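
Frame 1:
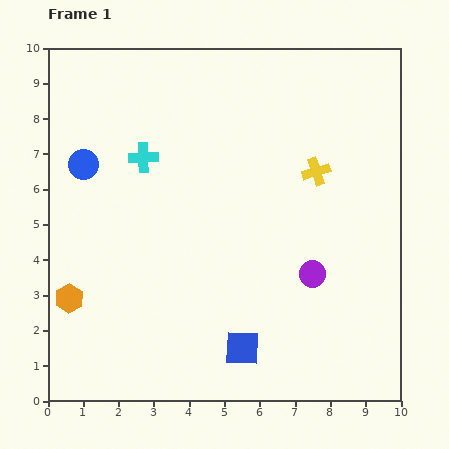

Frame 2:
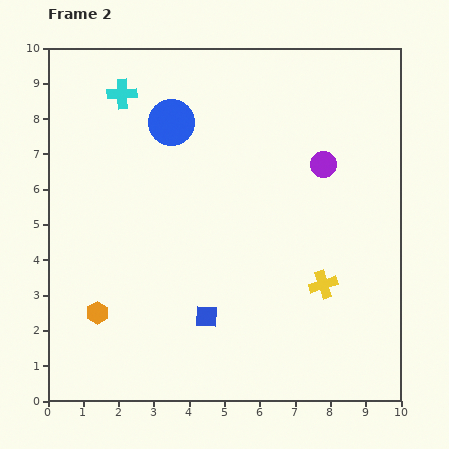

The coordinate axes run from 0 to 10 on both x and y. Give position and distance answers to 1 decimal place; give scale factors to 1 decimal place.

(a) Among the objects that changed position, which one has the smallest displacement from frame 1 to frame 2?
the orange hexagon

(moved 0.9)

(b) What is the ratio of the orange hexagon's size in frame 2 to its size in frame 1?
0.8×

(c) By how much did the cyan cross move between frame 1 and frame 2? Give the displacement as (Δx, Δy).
(-0.6, 1.8)

The cyan cross was at (2.7, 6.9) in frame 1 and (2.1, 8.7) in frame 2.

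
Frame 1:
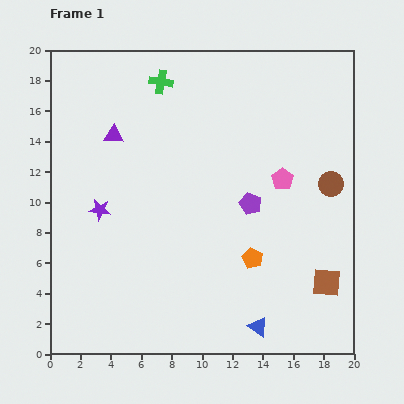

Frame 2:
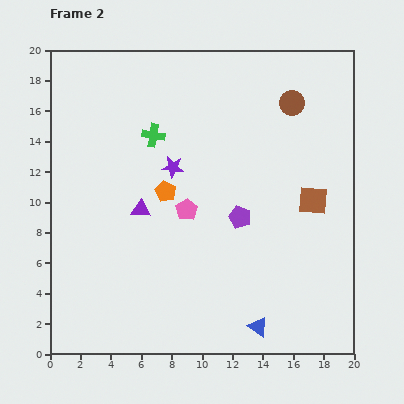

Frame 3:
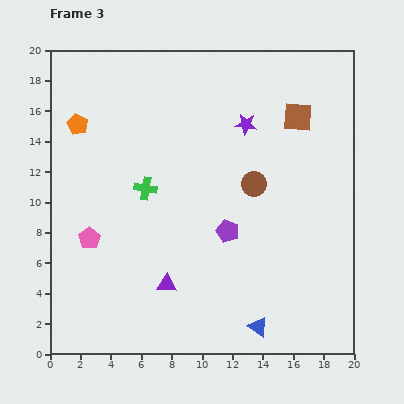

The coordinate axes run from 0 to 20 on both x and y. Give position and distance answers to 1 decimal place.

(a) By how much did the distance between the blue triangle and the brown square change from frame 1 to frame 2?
+3.6

Distance in frame 1: 5.4. Distance in frame 2: 9.0.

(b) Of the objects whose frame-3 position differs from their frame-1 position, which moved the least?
the purple pentagon

(moved 2.3)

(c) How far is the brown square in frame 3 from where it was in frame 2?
5.6

The brown square moved from (17.3, 10.1) to (16.3, 15.6), a distance of √(1.0² + 5.5²) ≈ 5.6.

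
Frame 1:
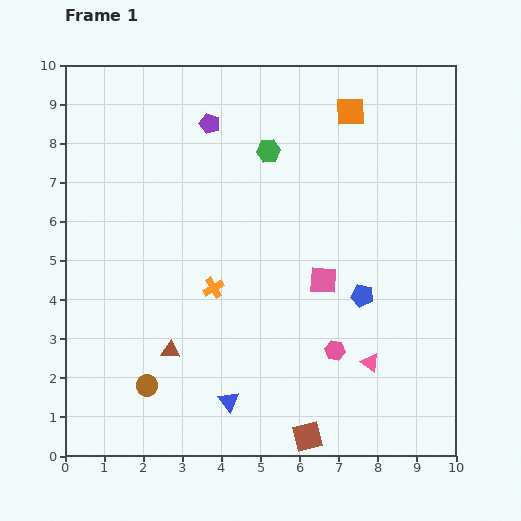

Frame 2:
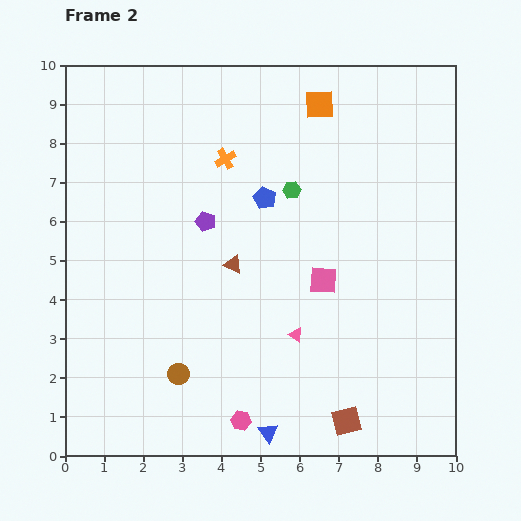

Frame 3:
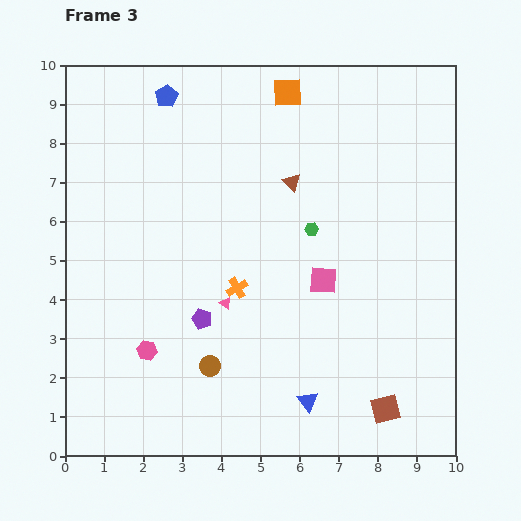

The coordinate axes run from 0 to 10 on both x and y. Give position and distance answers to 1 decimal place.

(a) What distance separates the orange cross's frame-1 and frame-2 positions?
3.3

The orange cross moved from (3.8, 4.3) to (4.1, 7.6), a distance of √(0.3² + 3.3²) ≈ 3.3.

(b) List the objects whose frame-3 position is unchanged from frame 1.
the pink square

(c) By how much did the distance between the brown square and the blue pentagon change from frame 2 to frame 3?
+3.7

Distance in frame 2: 6.1. Distance in frame 3: 9.8.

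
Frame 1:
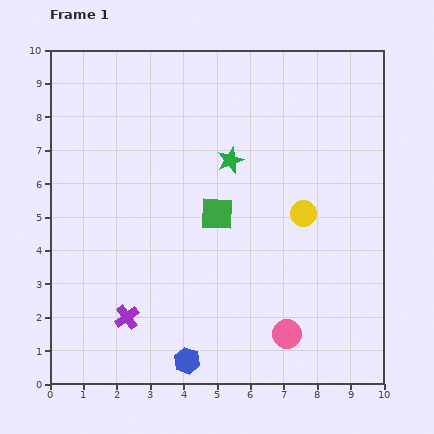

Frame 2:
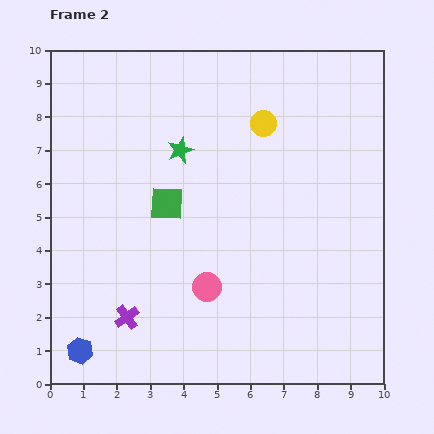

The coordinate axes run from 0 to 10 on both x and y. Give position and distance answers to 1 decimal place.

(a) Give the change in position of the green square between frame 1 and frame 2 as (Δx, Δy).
(-1.5, 0.3)

The green square was at (5.0, 5.1) in frame 1 and (3.5, 5.4) in frame 2.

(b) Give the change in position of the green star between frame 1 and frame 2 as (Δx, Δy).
(-1.5, 0.3)

The green star was at (5.4, 6.7) in frame 1 and (3.9, 7.0) in frame 2.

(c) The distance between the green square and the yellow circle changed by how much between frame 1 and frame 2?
+1.2

Distance in frame 1: 2.6. Distance in frame 2: 3.8.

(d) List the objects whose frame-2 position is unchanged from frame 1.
the purple cross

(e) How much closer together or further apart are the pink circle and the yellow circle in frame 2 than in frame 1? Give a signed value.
+1.6

Distance in frame 1: 3.6. Distance in frame 2: 5.2.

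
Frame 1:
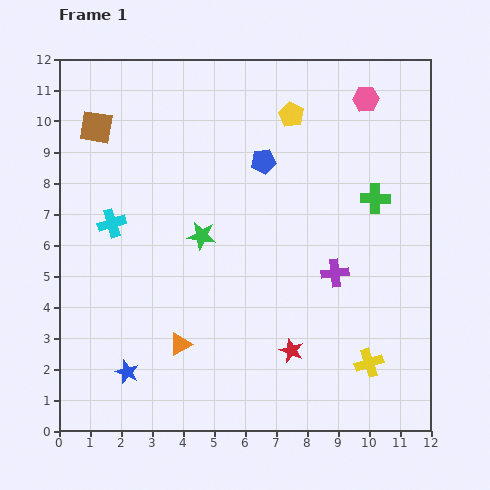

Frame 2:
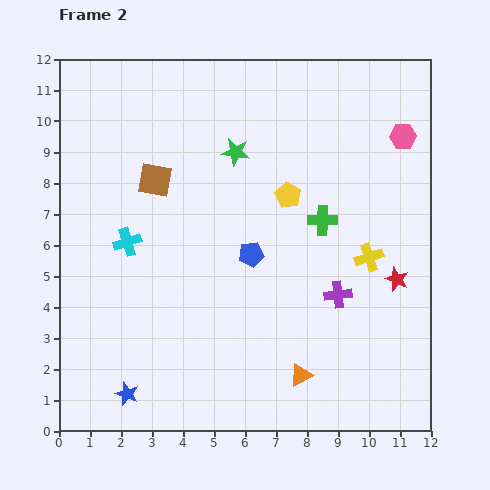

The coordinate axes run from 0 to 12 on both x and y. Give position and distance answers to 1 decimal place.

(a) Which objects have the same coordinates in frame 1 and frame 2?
none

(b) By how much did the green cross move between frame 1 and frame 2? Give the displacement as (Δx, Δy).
(-1.7, -0.7)

The green cross was at (10.2, 7.5) in frame 1 and (8.5, 6.8) in frame 2.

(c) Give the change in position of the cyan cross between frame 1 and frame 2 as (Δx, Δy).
(0.5, -0.6)

The cyan cross was at (1.7, 6.7) in frame 1 and (2.2, 6.1) in frame 2.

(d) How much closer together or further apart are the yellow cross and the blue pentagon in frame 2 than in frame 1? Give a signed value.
-3.5

Distance in frame 1: 7.3. Distance in frame 2: 3.8.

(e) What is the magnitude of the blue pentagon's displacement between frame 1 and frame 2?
3.0

The blue pentagon moved from (6.6, 8.7) to (6.2, 5.7), a distance of √(0.4² + 3.0²) ≈ 3.0.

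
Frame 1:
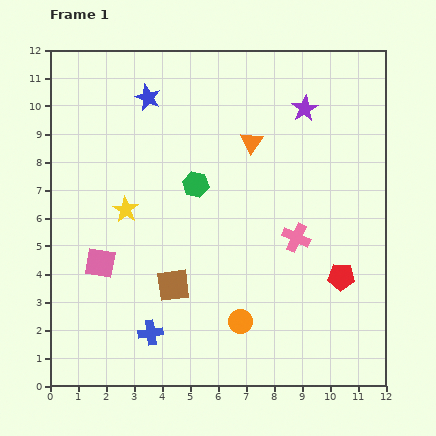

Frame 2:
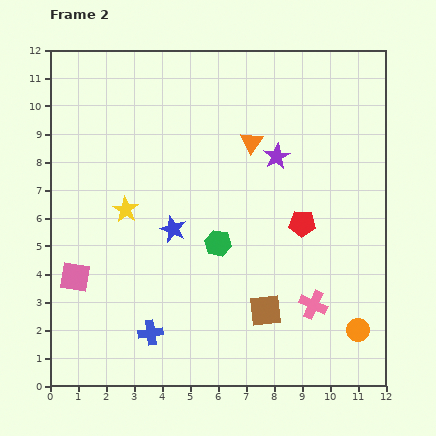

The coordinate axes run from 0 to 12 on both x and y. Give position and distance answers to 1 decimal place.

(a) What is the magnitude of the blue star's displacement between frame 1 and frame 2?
4.8

The blue star moved from (3.5, 10.3) to (4.4, 5.6), a distance of √(0.9² + 4.7²) ≈ 4.8.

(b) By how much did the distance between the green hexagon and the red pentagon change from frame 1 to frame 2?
-3.1

Distance in frame 1: 6.2. Distance in frame 2: 3.1.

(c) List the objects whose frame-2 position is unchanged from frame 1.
the yellow star, the blue cross, the orange triangle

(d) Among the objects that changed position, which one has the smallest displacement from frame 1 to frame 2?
the pink square

(moved 1.0)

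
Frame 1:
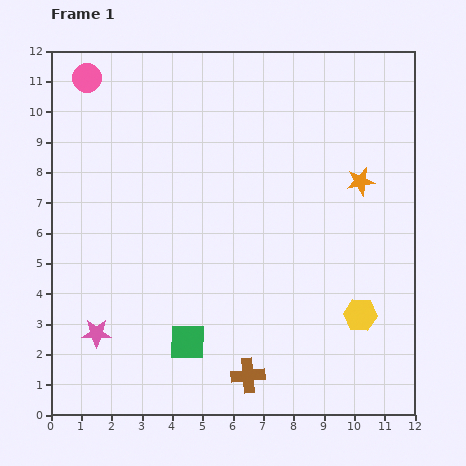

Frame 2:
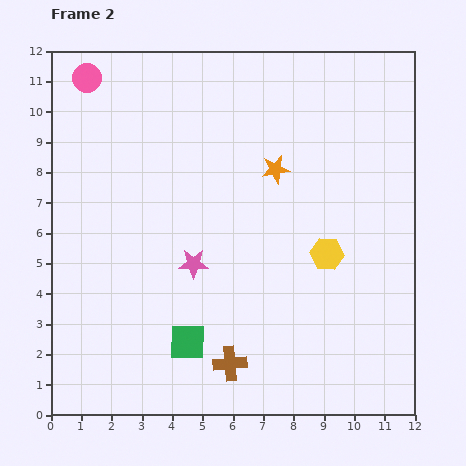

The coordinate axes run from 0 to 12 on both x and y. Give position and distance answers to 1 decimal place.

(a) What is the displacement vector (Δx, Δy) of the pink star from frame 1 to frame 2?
(3.2, 2.3)

The pink star was at (1.5, 2.7) in frame 1 and (4.7, 5.0) in frame 2.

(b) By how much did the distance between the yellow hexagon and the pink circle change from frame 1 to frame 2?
-2.1

Distance in frame 1: 11.9. Distance in frame 2: 9.8.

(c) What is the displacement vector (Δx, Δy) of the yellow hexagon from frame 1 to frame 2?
(-1.1, 2.0)

The yellow hexagon was at (10.2, 3.3) in frame 1 and (9.1, 5.3) in frame 2.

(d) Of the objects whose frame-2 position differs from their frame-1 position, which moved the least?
the brown cross

(moved 0.7)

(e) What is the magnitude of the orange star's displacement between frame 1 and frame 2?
2.8

The orange star moved from (10.2, 7.7) to (7.4, 8.1), a distance of √(2.8² + 0.4²) ≈ 2.8.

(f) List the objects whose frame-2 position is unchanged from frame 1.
the green square, the pink circle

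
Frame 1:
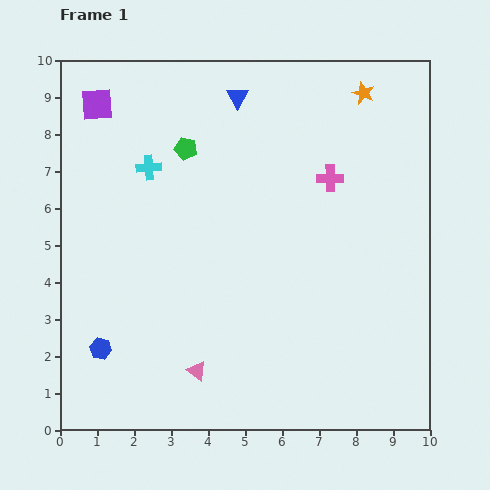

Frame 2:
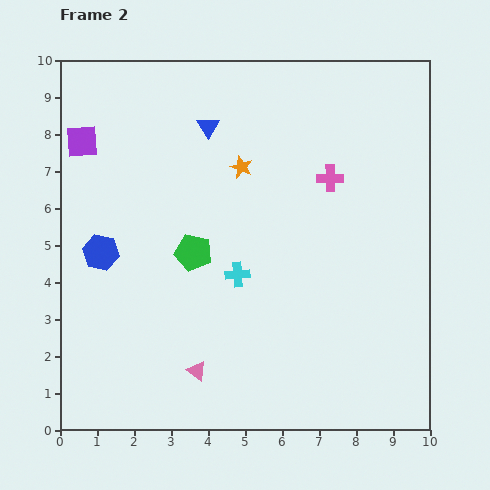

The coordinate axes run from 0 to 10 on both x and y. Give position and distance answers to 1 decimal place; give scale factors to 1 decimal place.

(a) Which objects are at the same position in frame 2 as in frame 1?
the pink cross, the pink triangle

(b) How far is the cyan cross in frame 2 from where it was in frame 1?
3.8

The cyan cross moved from (2.4, 7.1) to (4.8, 4.2), a distance of √(2.4² + 2.9²) ≈ 3.8.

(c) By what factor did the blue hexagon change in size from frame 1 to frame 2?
1.7×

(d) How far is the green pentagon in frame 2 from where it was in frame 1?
2.8

The green pentagon moved from (3.4, 7.6) to (3.6, 4.8), a distance of √(0.2² + 2.8²) ≈ 2.8.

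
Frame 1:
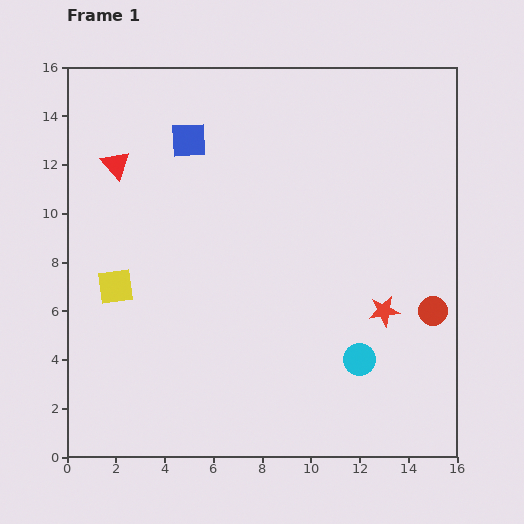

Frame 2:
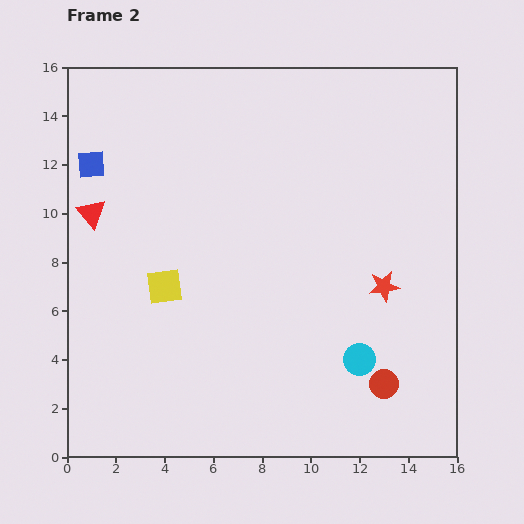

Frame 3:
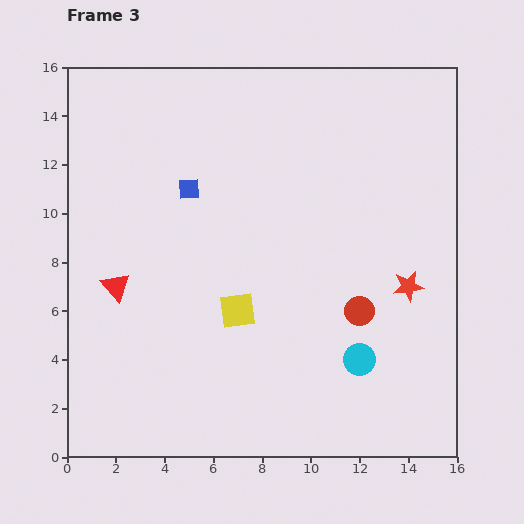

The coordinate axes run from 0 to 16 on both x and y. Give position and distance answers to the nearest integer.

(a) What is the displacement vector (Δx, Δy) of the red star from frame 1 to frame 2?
(0, 1)

The red star was at (13, 6) in frame 1 and (13, 7) in frame 2.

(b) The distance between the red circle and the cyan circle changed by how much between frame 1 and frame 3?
-2

Distance in frame 1: 4. Distance in frame 3: 2.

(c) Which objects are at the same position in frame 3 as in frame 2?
the cyan circle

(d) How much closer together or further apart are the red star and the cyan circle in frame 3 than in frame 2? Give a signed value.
+1

Distance in frame 2: 3. Distance in frame 3: 4.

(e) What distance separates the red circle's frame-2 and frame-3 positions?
3

The red circle moved from (13, 3) to (12, 6), a distance of √(1² + 3²) ≈ 3.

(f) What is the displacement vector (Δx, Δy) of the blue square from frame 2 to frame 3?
(4, -1)

The blue square was at (1, 12) in frame 2 and (5, 11) in frame 3.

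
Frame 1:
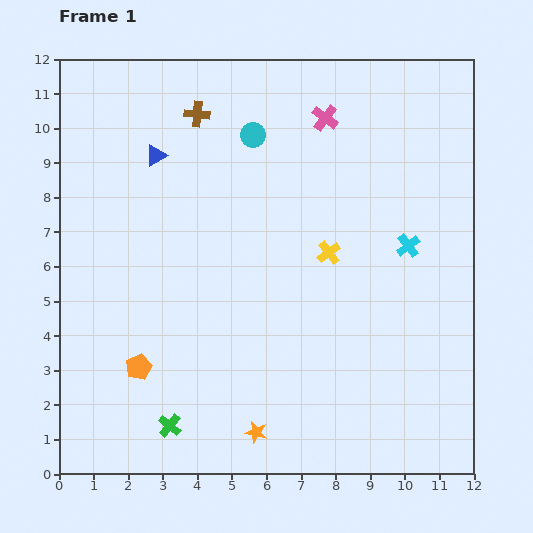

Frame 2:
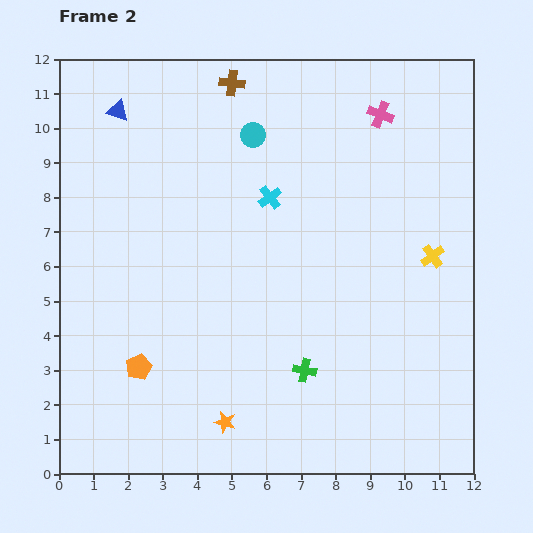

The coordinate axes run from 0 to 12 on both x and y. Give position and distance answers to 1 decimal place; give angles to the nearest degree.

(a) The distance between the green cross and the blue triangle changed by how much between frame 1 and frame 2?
+1.4

Distance in frame 1: 7.8. Distance in frame 2: 9.2.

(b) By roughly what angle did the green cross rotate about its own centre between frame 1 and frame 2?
28° counter-clockwise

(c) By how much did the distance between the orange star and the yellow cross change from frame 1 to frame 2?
+2.1

Distance in frame 1: 5.6. Distance in frame 2: 7.7.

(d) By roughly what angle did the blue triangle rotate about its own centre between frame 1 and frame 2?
47° clockwise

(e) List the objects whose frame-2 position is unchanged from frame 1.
the orange pentagon, the cyan circle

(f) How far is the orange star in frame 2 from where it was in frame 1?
0.9

The orange star moved from (5.7, 1.2) to (4.8, 1.5), a distance of √(0.9² + 0.3²) ≈ 0.9.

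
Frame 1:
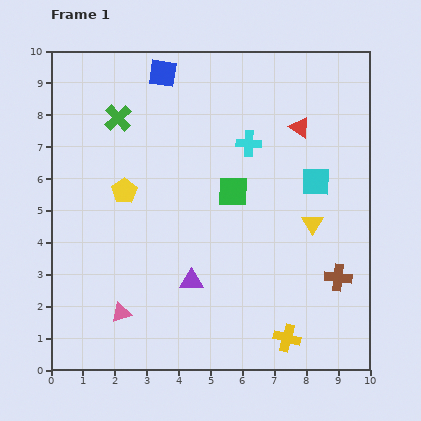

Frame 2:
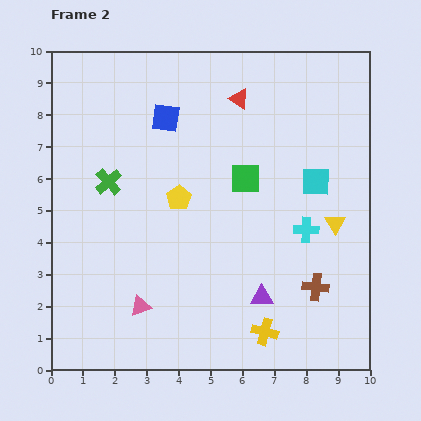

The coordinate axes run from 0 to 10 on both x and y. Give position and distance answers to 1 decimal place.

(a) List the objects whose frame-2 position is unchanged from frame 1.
the cyan square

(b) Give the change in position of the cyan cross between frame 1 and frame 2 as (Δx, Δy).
(1.8, -2.7)

The cyan cross was at (6.2, 7.1) in frame 1 and (8.0, 4.4) in frame 2.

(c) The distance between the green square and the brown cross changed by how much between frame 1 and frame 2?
-0.3

Distance in frame 1: 4.3. Distance in frame 2: 4.0.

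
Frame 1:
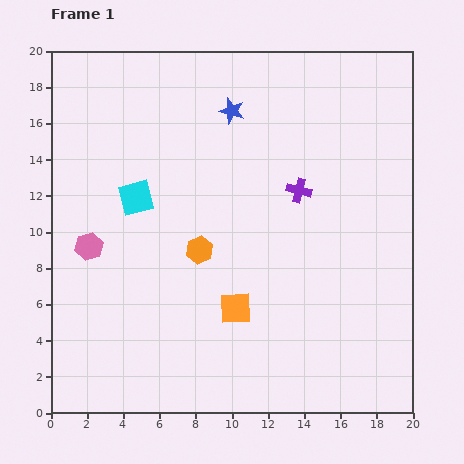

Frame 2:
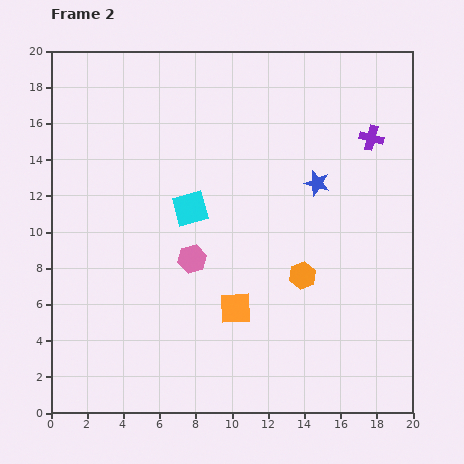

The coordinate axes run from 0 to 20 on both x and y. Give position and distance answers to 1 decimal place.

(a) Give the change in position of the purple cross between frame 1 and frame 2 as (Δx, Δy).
(4.0, 2.9)

The purple cross was at (13.7, 12.3) in frame 1 and (17.7, 15.2) in frame 2.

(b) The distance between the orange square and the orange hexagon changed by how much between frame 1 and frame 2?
+0.3

Distance in frame 1: 3.8. Distance in frame 2: 4.1.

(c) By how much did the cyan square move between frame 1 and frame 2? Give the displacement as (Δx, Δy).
(3.0, -0.6)

The cyan square was at (4.7, 11.9) in frame 1 and (7.7, 11.3) in frame 2.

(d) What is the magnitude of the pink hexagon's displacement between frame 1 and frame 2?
5.7

The pink hexagon moved from (2.1, 9.2) to (7.8, 8.5), a distance of √(5.7² + 0.7²) ≈ 5.7.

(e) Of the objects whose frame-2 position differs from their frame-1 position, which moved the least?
the cyan square

(moved 3.1)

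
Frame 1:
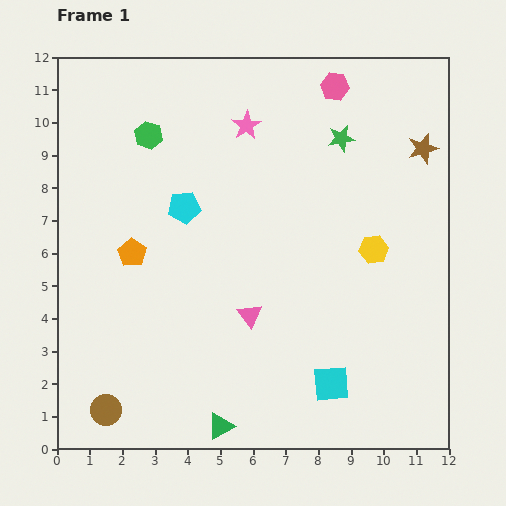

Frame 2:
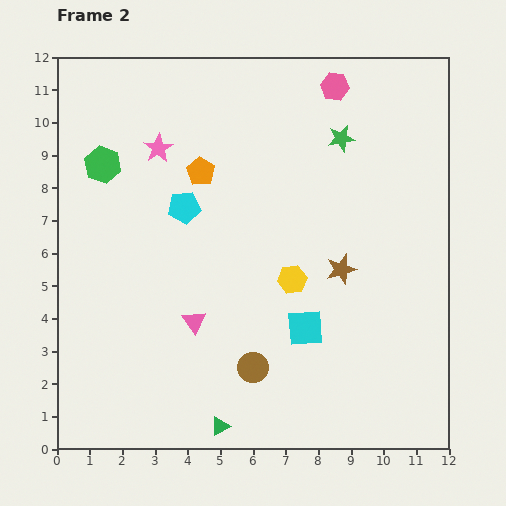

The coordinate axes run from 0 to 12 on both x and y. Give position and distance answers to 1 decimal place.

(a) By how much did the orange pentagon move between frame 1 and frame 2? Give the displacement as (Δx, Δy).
(2.1, 2.5)

The orange pentagon was at (2.3, 6.0) in frame 1 and (4.4, 8.5) in frame 2.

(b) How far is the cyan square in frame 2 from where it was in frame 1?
1.9

The cyan square moved from (8.4, 2.0) to (7.6, 3.7), a distance of √(0.8² + 1.7²) ≈ 1.9.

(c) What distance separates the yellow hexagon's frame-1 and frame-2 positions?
2.7

The yellow hexagon moved from (9.7, 6.1) to (7.2, 5.2), a distance of √(2.5² + 0.9²) ≈ 2.7.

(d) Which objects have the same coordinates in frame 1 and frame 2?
the cyan pentagon, the green star, the pink hexagon, the green triangle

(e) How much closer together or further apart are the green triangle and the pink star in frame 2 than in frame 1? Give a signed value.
-0.5

Distance in frame 1: 9.2. Distance in frame 2: 8.7.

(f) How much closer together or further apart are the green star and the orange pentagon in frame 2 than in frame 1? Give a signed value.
-2.9

Distance in frame 1: 7.3. Distance in frame 2: 4.4.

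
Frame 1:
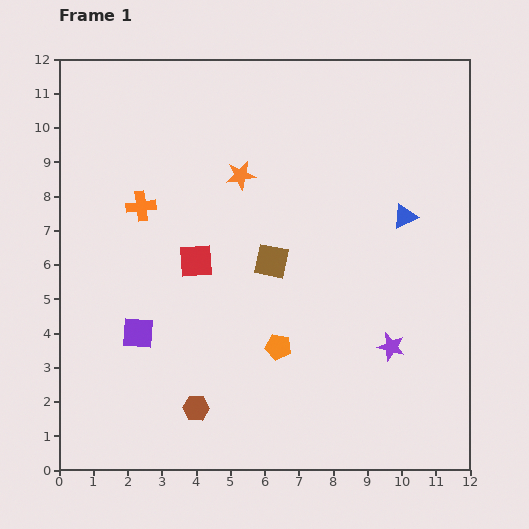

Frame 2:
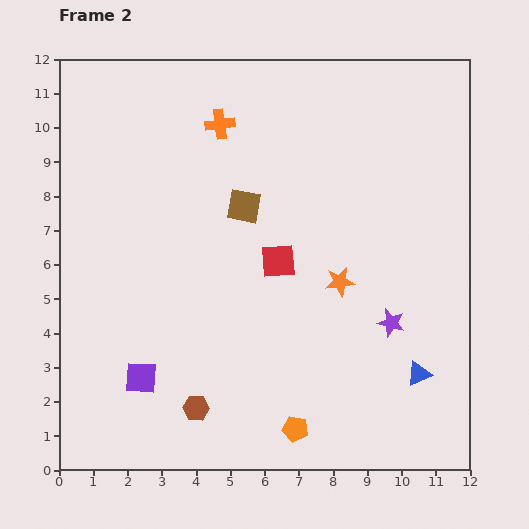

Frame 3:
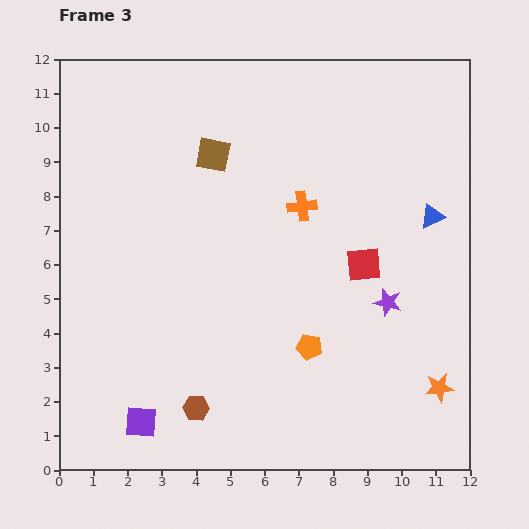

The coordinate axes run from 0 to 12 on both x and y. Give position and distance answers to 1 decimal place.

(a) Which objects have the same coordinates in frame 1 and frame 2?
the brown hexagon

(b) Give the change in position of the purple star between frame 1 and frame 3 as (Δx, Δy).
(-0.1, 1.3)

The purple star was at (9.7, 3.6) in frame 1 and (9.6, 4.9) in frame 3.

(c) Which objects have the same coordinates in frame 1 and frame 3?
the brown hexagon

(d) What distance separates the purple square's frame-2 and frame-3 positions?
1.3

The purple square moved from (2.4, 2.7) to (2.4, 1.4), a distance of √(0.0² + 1.3²) ≈ 1.3.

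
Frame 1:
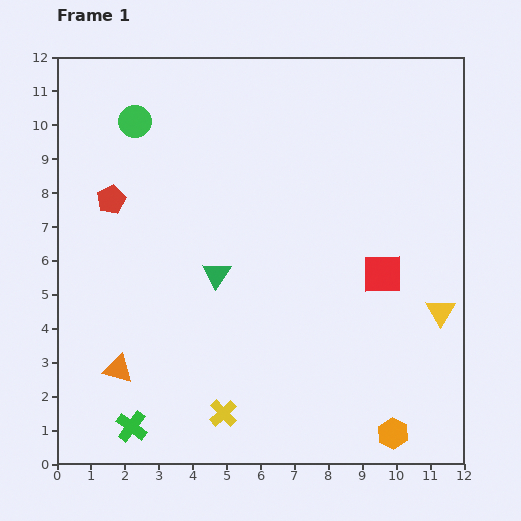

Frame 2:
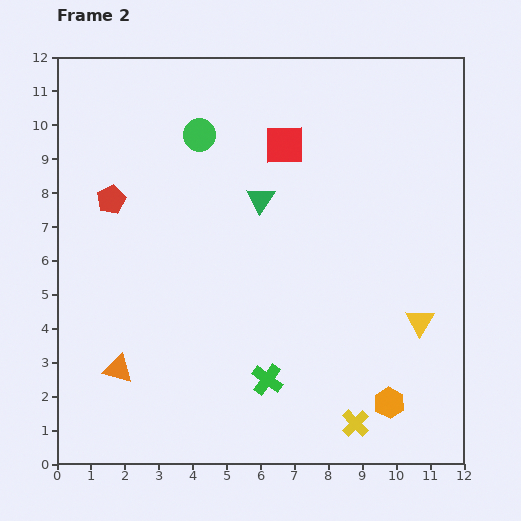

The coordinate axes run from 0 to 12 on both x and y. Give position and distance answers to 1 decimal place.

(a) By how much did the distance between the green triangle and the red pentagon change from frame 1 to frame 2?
+0.6

Distance in frame 1: 3.8. Distance in frame 2: 4.4.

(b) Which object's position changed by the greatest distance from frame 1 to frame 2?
the red square

(moved 4.8; next 4.2)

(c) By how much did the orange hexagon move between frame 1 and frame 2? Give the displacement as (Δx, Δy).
(-0.1, 0.9)

The orange hexagon was at (9.9, 0.9) in frame 1 and (9.8, 1.8) in frame 2.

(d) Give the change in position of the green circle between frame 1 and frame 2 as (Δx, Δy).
(1.9, -0.4)

The green circle was at (2.3, 10.1) in frame 1 and (4.2, 9.7) in frame 2.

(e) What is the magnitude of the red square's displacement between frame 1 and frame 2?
4.8

The red square moved from (9.6, 5.6) to (6.7, 9.4), a distance of √(2.9² + 3.8²) ≈ 4.8.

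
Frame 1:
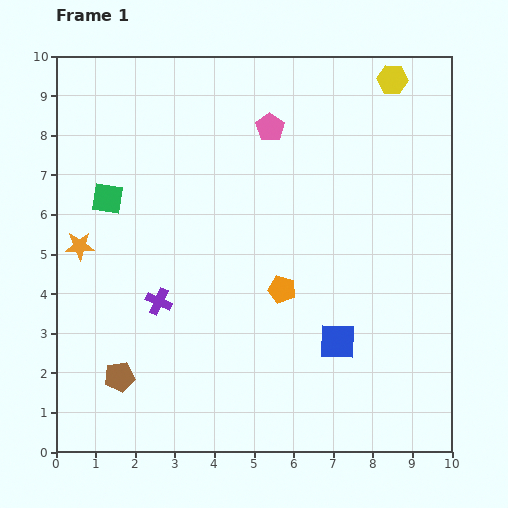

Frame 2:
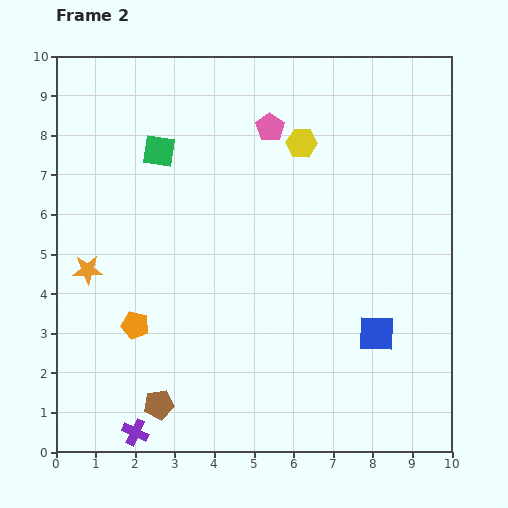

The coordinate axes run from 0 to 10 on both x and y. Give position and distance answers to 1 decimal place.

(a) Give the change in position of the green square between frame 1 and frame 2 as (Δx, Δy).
(1.3, 1.2)

The green square was at (1.3, 6.4) in frame 1 and (2.6, 7.6) in frame 2.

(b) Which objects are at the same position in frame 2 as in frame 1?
the pink pentagon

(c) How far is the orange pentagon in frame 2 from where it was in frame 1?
3.8

The orange pentagon moved from (5.7, 4.1) to (2.0, 3.2), a distance of √(3.7² + 0.9²) ≈ 3.8.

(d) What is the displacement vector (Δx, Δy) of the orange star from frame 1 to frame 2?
(0.2, -0.6)

The orange star was at (0.6, 5.2) in frame 1 and (0.8, 4.6) in frame 2.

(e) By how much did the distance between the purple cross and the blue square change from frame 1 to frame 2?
+2.0

Distance in frame 1: 4.6. Distance in frame 2: 6.6.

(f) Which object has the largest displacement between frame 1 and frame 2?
the orange pentagon

(moved 3.8; next 3.4)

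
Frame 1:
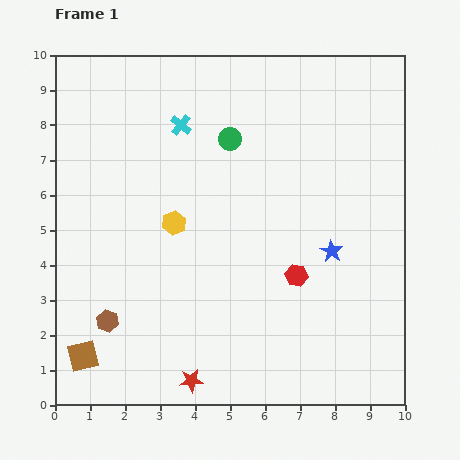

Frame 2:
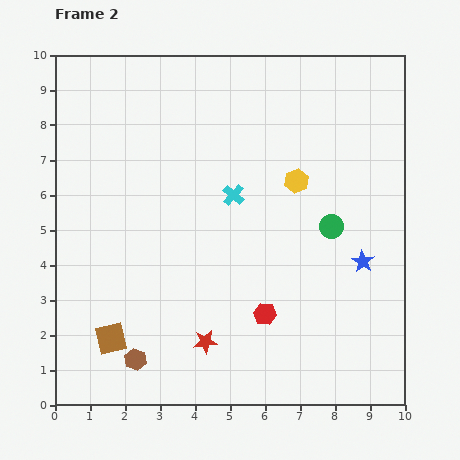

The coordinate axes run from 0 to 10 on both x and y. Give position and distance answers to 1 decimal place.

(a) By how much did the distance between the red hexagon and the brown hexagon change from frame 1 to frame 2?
-1.7

Distance in frame 1: 5.6. Distance in frame 2: 3.9.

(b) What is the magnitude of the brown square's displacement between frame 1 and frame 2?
0.9

The brown square moved from (0.8, 1.4) to (1.6, 1.9), a distance of √(0.8² + 0.5²) ≈ 0.9.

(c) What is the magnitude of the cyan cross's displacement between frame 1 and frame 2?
2.5

The cyan cross moved from (3.6, 8.0) to (5.1, 6.0), a distance of √(1.5² + 2.0²) ≈ 2.5.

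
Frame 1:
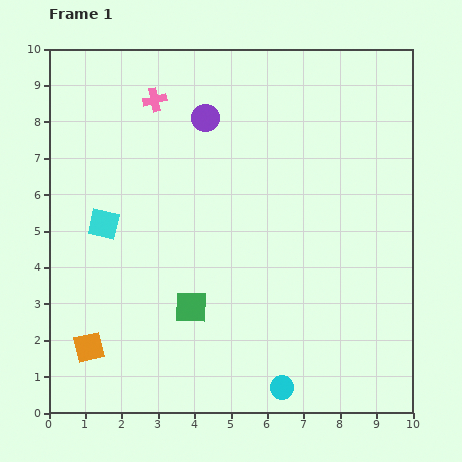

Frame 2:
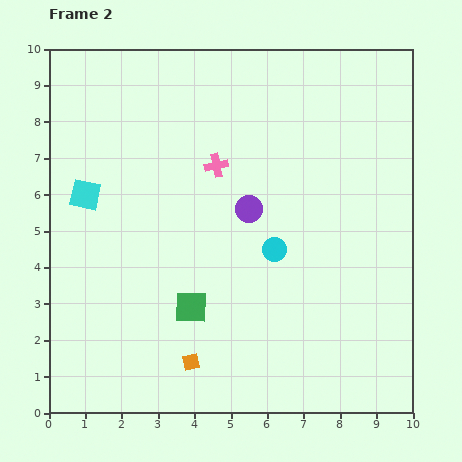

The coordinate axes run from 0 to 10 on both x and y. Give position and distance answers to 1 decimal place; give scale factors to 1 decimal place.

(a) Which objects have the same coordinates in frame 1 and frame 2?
the green square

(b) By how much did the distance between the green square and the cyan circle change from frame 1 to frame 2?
-0.5

Distance in frame 1: 3.3. Distance in frame 2: 2.8.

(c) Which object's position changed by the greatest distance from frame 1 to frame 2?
the cyan circle

(moved 3.8; next 2.8)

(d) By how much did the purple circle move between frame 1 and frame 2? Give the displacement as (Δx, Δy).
(1.2, -2.5)

The purple circle was at (4.3, 8.1) in frame 1 and (5.5, 5.6) in frame 2.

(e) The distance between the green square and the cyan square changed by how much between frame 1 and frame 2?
+0.9

Distance in frame 1: 3.3. Distance in frame 2: 4.2.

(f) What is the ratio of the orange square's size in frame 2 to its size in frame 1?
0.6×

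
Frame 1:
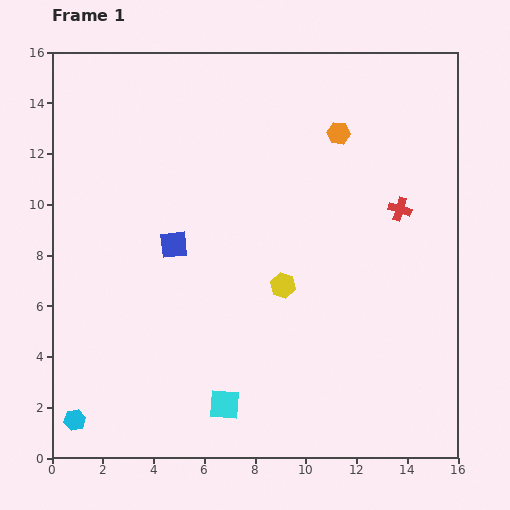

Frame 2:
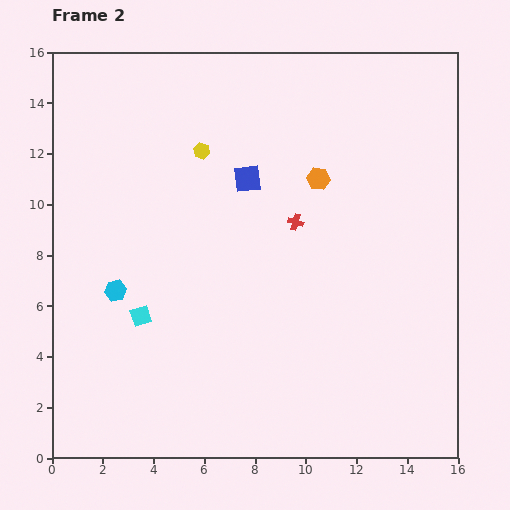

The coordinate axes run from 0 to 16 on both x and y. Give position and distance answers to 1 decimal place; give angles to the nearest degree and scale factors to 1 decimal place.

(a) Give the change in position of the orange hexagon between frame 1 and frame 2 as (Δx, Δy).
(-0.8, -1.8)

The orange hexagon was at (11.3, 12.8) in frame 1 and (10.5, 11.0) in frame 2.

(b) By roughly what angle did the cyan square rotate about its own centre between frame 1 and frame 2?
22° counter-clockwise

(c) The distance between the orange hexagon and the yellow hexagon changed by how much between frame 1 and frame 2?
-1.7

Distance in frame 1: 6.4. Distance in frame 2: 4.7.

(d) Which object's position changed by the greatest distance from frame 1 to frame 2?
the yellow hexagon

(moved 6.2; next 5.3)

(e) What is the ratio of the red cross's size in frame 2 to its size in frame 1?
0.7×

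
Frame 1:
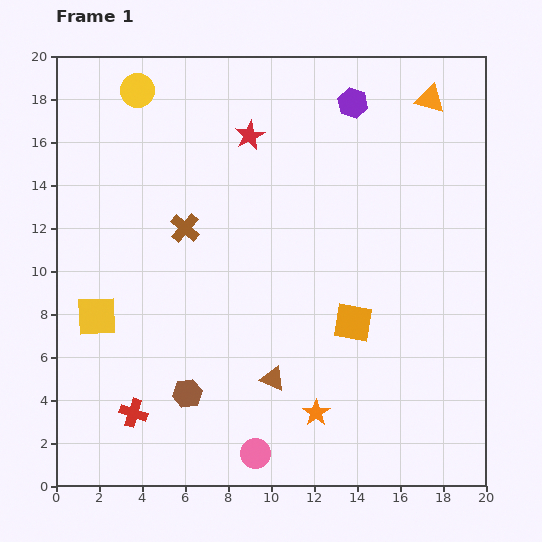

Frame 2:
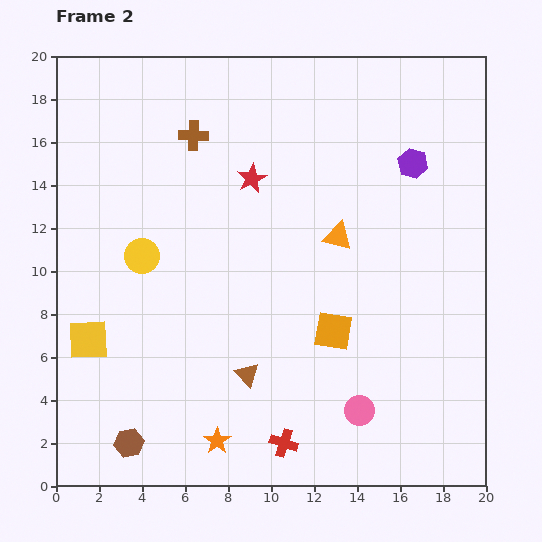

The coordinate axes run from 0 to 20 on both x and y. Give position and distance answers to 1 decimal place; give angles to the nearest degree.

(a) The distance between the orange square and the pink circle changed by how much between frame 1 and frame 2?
-3.7

Distance in frame 1: 7.6. Distance in frame 2: 3.9.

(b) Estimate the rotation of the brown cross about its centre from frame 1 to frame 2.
38° counter-clockwise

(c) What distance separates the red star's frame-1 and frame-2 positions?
2.0

The red star moved from (9.0, 16.3) to (9.1, 14.3), a distance of √(0.1² + 2.0²) ≈ 2.0.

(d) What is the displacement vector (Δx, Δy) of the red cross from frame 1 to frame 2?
(7.0, -1.4)

The red cross was at (3.6, 3.4) in frame 1 and (10.6, 2.0) in frame 2.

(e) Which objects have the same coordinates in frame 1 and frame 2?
none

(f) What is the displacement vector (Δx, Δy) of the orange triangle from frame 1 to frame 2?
(-4.3, -6.4)

The orange triangle was at (17.4, 18.0) in frame 1 and (13.1, 11.6) in frame 2.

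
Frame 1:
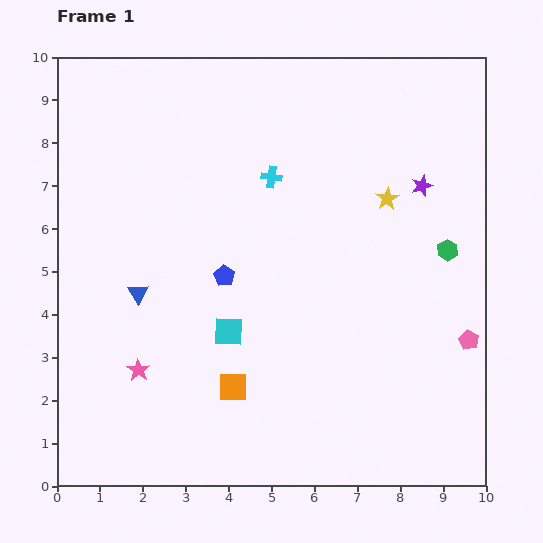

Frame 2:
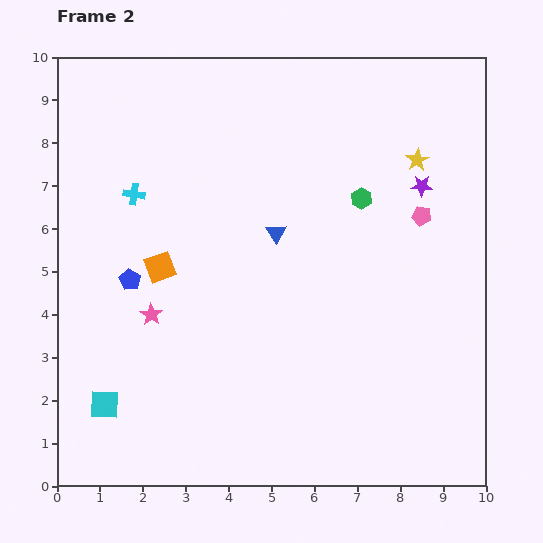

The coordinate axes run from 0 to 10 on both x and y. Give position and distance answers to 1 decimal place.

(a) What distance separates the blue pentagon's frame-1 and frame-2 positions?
2.2

The blue pentagon moved from (3.9, 4.9) to (1.7, 4.8), a distance of √(2.2² + 0.1²) ≈ 2.2.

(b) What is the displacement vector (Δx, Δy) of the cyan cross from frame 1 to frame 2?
(-3.2, -0.4)

The cyan cross was at (5.0, 7.2) in frame 1 and (1.8, 6.8) in frame 2.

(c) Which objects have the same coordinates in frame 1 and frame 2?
the purple star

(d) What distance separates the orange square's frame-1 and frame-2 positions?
3.3

The orange square moved from (4.1, 2.3) to (2.4, 5.1), a distance of √(1.7² + 2.8²) ≈ 3.3.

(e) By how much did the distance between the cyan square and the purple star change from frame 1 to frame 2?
+3.4

Distance in frame 1: 5.6. Distance in frame 2: 9.0.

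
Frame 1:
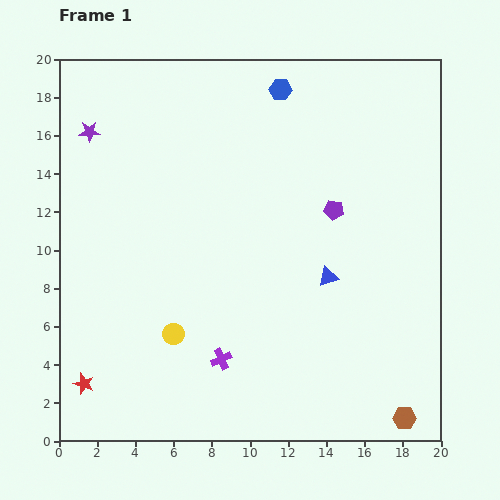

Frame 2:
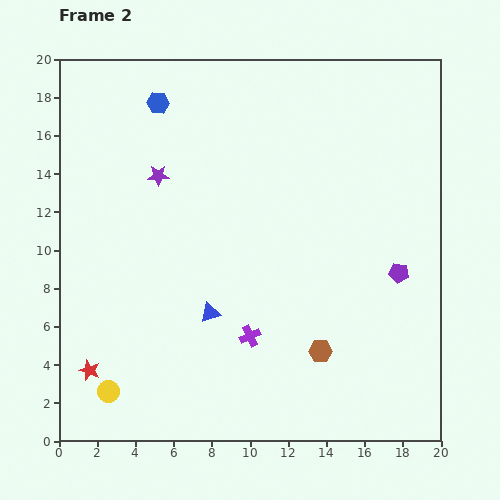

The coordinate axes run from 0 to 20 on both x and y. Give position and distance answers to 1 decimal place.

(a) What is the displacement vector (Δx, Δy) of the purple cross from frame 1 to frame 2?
(1.5, 1.2)

The purple cross was at (8.5, 4.3) in frame 1 and (10.0, 5.5) in frame 2.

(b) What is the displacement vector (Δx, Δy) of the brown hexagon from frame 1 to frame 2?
(-4.4, 3.5)

The brown hexagon was at (18.1, 1.2) in frame 1 and (13.7, 4.7) in frame 2.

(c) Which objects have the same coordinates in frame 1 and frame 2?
none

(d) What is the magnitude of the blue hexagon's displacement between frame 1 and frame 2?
6.4

The blue hexagon moved from (11.6, 18.4) to (5.2, 17.7), a distance of √(6.4² + 0.7²) ≈ 6.4.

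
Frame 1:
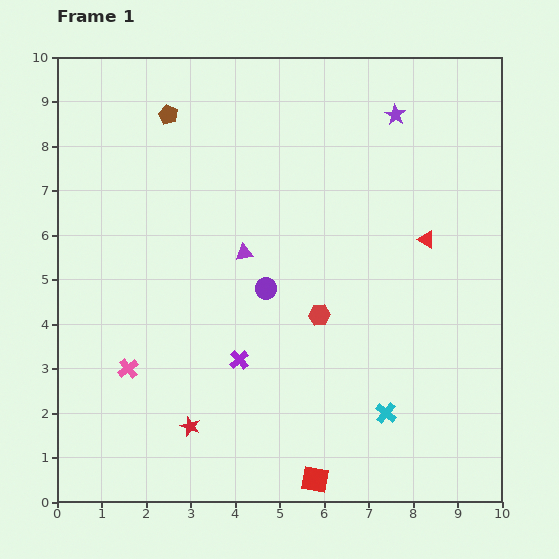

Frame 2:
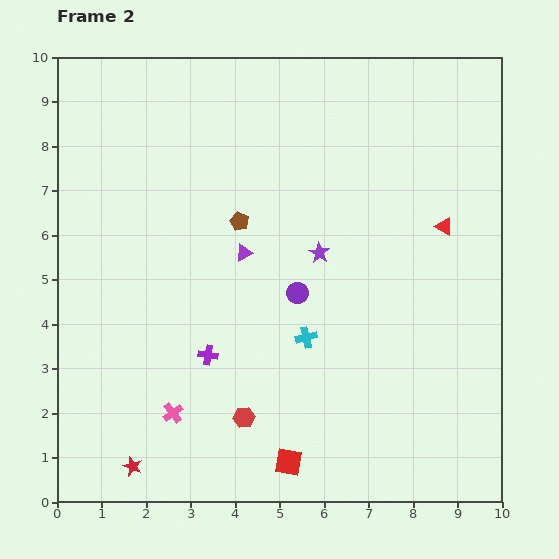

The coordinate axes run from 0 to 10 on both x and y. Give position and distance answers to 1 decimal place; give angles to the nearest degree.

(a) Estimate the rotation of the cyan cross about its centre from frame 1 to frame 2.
37° clockwise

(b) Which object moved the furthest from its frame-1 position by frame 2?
the purple star

(moved 3.5; next 2.9)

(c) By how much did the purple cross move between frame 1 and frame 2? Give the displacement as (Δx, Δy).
(-0.7, 0.1)

The purple cross was at (4.1, 3.2) in frame 1 and (3.4, 3.3) in frame 2.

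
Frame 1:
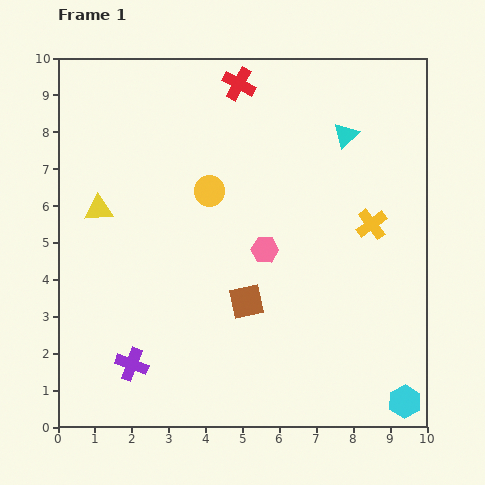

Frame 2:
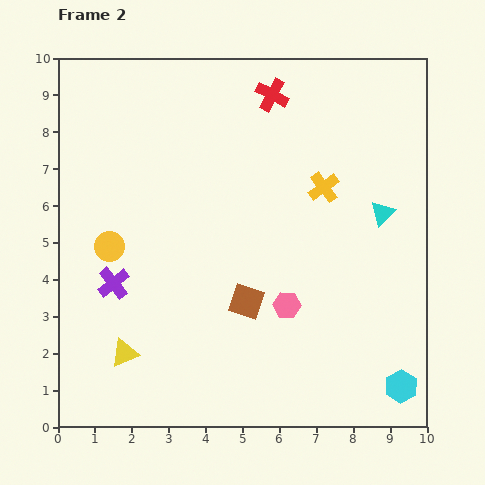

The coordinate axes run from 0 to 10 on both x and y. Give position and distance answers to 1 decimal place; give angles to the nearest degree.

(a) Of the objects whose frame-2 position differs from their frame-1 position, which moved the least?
the cyan hexagon

(moved 0.4)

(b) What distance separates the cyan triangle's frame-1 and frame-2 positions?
2.3

The cyan triangle moved from (7.8, 7.9) to (8.8, 5.8), a distance of √(1.0² + 2.1²) ≈ 2.3.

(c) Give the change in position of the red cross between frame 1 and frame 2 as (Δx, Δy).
(0.9, -0.3)

The red cross was at (4.9, 9.3) in frame 1 and (5.8, 9.0) in frame 2.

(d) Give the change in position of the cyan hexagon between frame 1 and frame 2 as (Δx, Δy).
(-0.1, 0.4)

The cyan hexagon was at (9.4, 0.7) in frame 1 and (9.3, 1.1) in frame 2.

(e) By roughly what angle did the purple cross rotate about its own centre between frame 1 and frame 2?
32° clockwise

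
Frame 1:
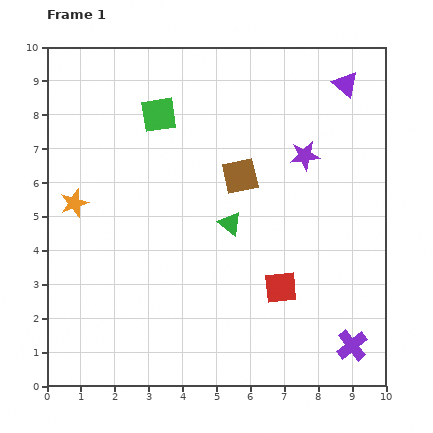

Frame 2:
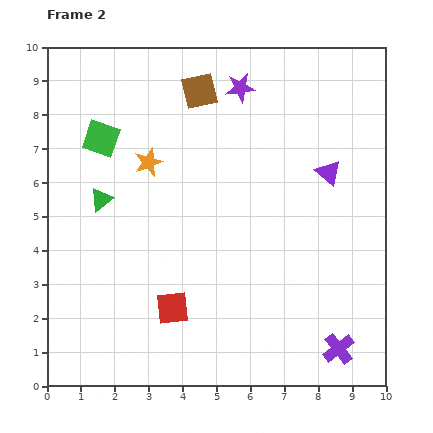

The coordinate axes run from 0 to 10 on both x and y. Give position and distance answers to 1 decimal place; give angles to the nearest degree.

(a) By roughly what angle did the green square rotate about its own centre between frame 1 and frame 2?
28° clockwise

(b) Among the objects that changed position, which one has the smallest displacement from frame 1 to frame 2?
the purple cross

(moved 0.4)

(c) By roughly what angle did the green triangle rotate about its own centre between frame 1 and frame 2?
45° clockwise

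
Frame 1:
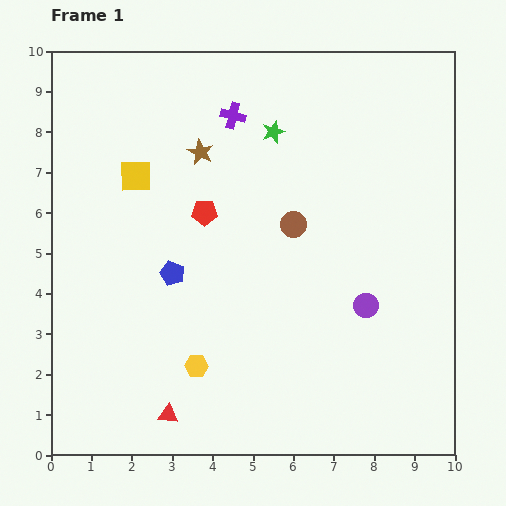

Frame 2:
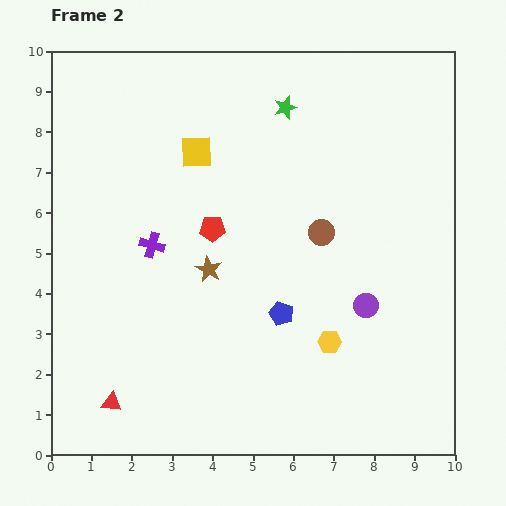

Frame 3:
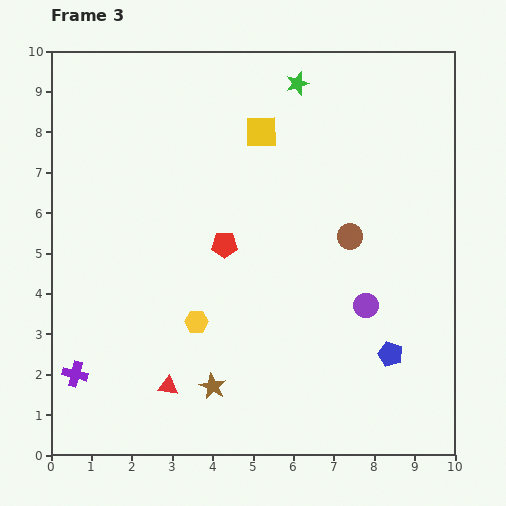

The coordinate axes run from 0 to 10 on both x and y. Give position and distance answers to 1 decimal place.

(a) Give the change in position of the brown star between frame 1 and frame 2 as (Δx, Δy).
(0.2, -2.9)

The brown star was at (3.7, 7.5) in frame 1 and (3.9, 4.6) in frame 2.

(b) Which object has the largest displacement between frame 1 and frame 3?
the purple cross

(moved 7.5; next 5.8)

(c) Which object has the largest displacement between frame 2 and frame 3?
the purple cross

(moved 3.7; next 3.3)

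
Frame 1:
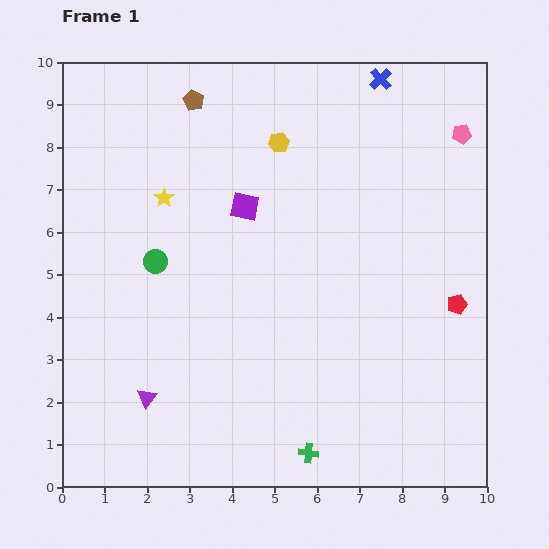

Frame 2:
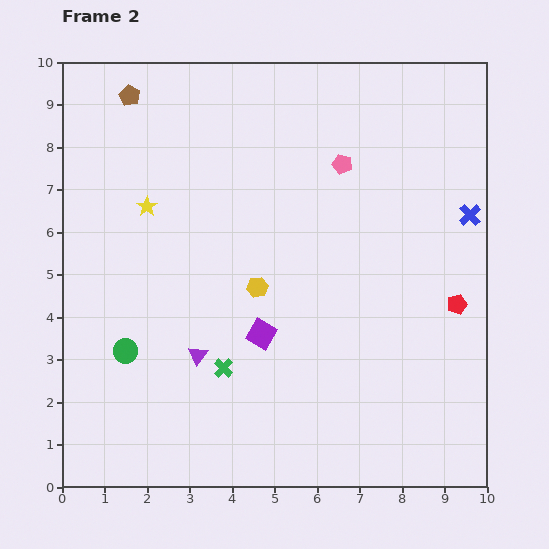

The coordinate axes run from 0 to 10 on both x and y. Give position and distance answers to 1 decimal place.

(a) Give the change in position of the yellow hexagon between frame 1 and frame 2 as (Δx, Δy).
(-0.5, -3.4)

The yellow hexagon was at (5.1, 8.1) in frame 1 and (4.6, 4.7) in frame 2.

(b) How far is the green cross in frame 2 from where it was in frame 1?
2.8

The green cross moved from (5.8, 0.8) to (3.8, 2.8), a distance of √(2.0² + 2.0²) ≈ 2.8.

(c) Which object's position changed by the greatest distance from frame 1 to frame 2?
the blue cross

(moved 3.8; next 3.4)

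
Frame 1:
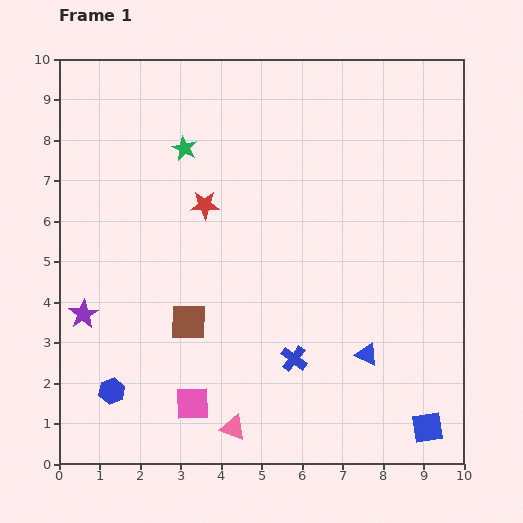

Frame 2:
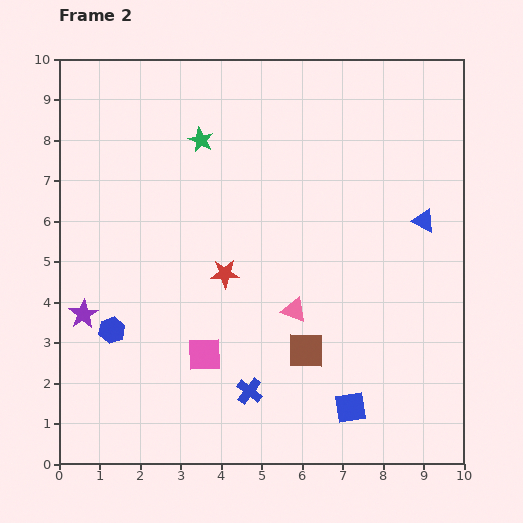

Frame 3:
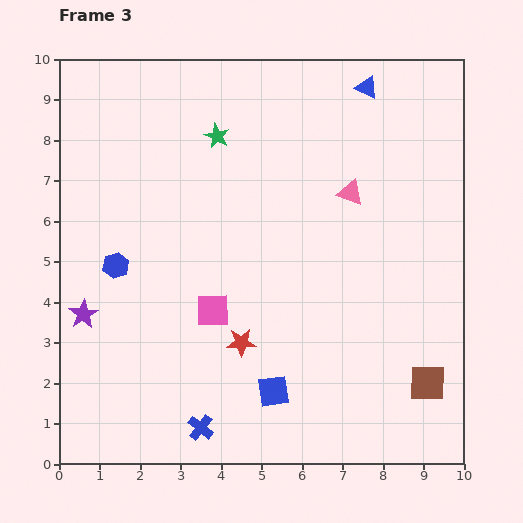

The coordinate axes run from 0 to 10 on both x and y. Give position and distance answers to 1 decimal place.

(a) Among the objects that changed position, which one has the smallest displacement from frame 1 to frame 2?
the green star

(moved 0.4)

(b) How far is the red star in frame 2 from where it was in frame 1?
1.8

The red star moved from (3.6, 6.4) to (4.1, 4.7), a distance of √(0.5² + 1.7²) ≈ 1.8.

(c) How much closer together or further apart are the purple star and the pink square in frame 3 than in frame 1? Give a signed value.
-0.3

Distance in frame 1: 3.5. Distance in frame 3: 3.2.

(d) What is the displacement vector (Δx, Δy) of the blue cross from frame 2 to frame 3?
(-1.2, -0.9)

The blue cross was at (4.7, 1.8) in frame 2 and (3.5, 0.9) in frame 3.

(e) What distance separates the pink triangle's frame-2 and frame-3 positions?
3.2

The pink triangle moved from (5.8, 3.8) to (7.2, 6.7), a distance of √(1.4² + 2.9²) ≈ 3.2.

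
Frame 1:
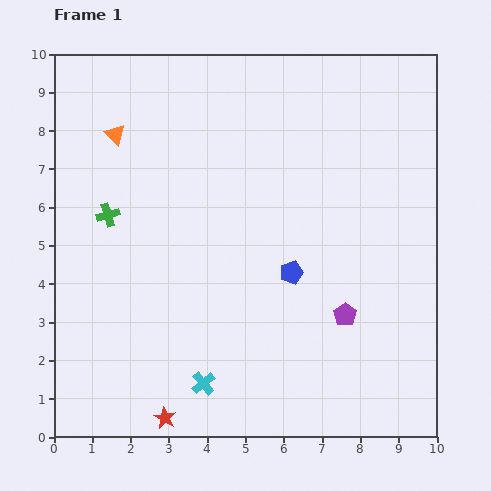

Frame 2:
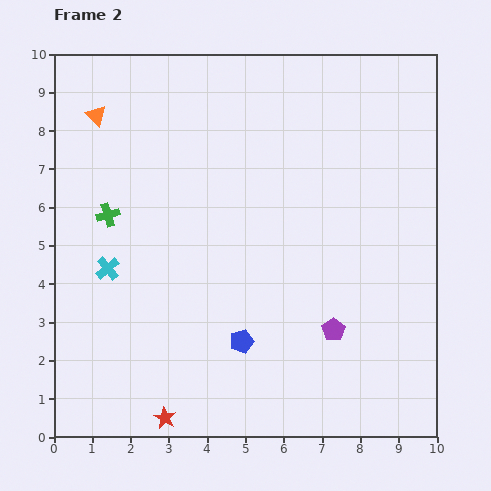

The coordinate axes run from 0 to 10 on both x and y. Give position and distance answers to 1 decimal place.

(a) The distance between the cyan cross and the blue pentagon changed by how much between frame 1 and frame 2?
+0.3

Distance in frame 1: 3.7. Distance in frame 2: 4.0.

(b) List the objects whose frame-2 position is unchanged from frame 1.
the green cross, the red star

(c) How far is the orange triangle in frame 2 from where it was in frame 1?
0.7

The orange triangle moved from (1.6, 7.9) to (1.1, 8.4), a distance of √(0.5² + 0.5²) ≈ 0.7.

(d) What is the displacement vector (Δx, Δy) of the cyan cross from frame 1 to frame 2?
(-2.5, 3.0)

The cyan cross was at (3.9, 1.4) in frame 1 and (1.4, 4.4) in frame 2.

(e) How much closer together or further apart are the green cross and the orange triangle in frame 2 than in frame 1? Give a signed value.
+0.5

Distance in frame 1: 2.1. Distance in frame 2: 2.6.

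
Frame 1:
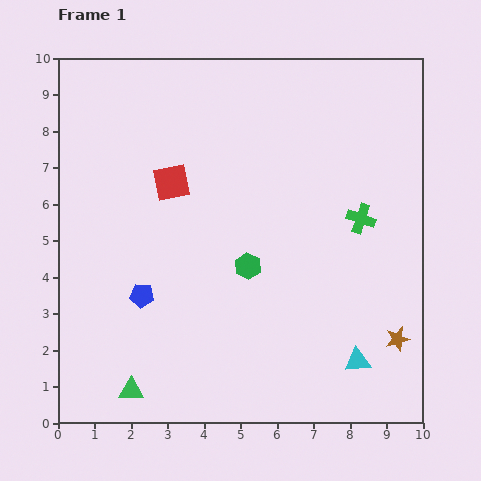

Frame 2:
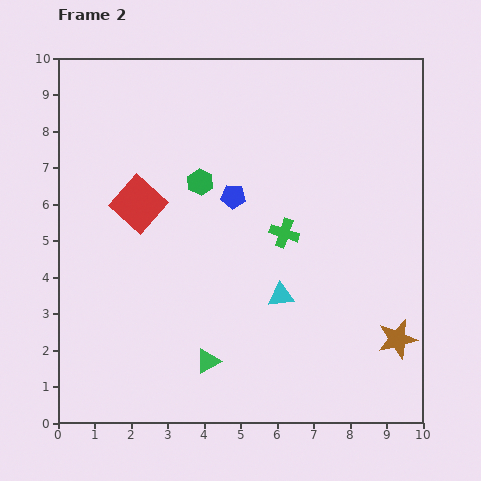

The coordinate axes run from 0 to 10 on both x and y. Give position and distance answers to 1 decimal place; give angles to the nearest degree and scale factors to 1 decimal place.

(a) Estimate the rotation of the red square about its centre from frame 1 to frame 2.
37° counter-clockwise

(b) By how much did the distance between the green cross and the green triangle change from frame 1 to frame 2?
-3.8

Distance in frame 1: 7.9. Distance in frame 2: 4.1.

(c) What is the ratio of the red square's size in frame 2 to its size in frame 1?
1.4×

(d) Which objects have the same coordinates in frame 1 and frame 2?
the brown star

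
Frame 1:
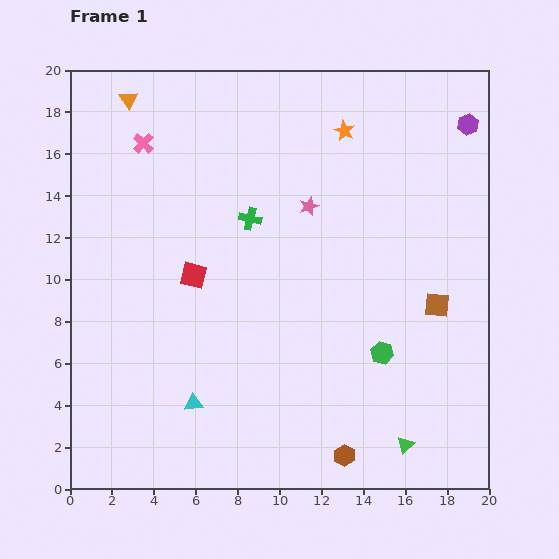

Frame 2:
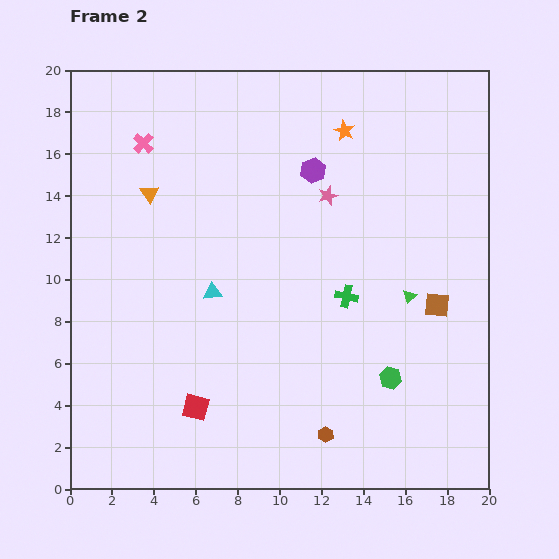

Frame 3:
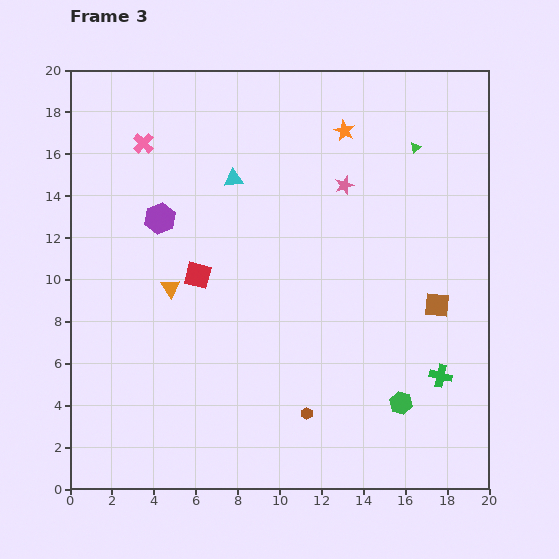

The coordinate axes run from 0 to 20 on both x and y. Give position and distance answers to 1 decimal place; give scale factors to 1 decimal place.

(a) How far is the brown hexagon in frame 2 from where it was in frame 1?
1.3

The brown hexagon moved from (13.1, 1.6) to (12.2, 2.6), a distance of √(0.9² + 1.0²) ≈ 1.3.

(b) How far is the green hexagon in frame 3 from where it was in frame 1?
2.6

The green hexagon moved from (14.9, 6.5) to (15.8, 4.1), a distance of √(0.9² + 2.4²) ≈ 2.6.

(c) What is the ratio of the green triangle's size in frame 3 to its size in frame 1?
0.6×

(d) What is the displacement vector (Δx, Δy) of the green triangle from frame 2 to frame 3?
(0.3, 7.1)

The green triangle was at (16.2, 9.2) in frame 2 and (16.5, 16.3) in frame 3.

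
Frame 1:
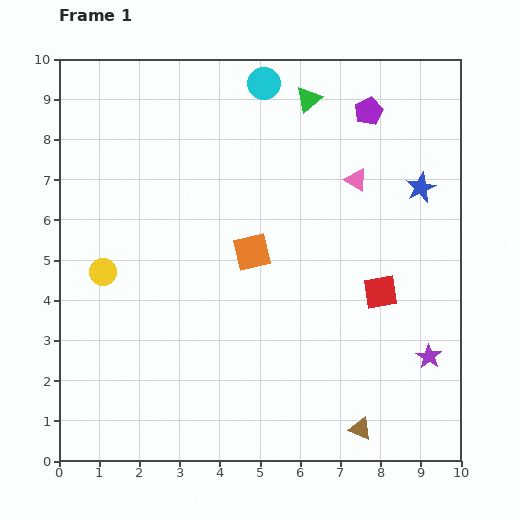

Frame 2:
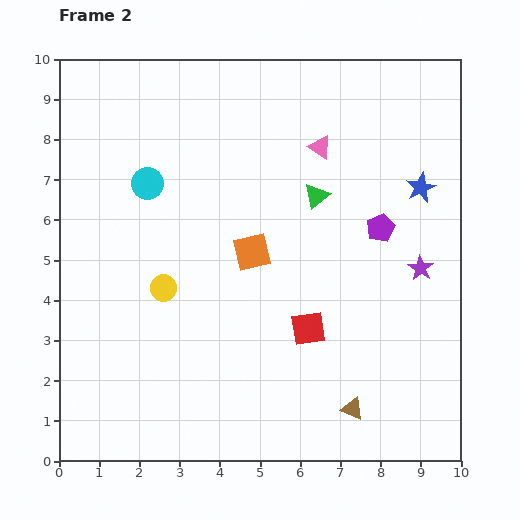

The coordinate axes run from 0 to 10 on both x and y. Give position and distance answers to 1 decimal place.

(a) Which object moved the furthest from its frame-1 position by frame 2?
the cyan circle

(moved 3.8; next 2.9)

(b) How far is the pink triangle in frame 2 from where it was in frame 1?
1.2

The pink triangle moved from (7.4, 7.0) to (6.5, 7.8), a distance of √(0.9² + 0.8²) ≈ 1.2.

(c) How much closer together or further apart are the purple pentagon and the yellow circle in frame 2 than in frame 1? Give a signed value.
-2.1

Distance in frame 1: 7.7. Distance in frame 2: 5.6.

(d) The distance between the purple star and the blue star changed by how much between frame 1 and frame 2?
-2.2

Distance in frame 1: 4.2. Distance in frame 2: 2.0.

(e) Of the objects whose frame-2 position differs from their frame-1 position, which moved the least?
the brown triangle

(moved 0.5)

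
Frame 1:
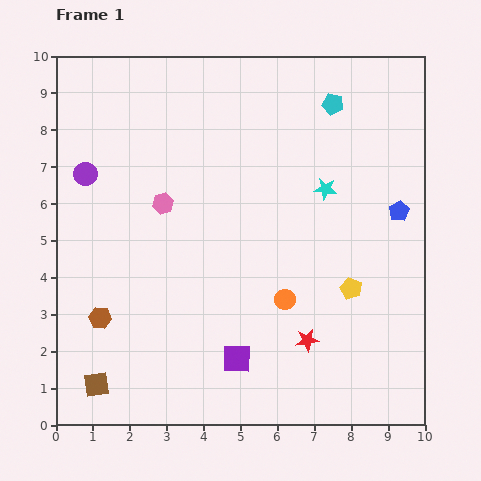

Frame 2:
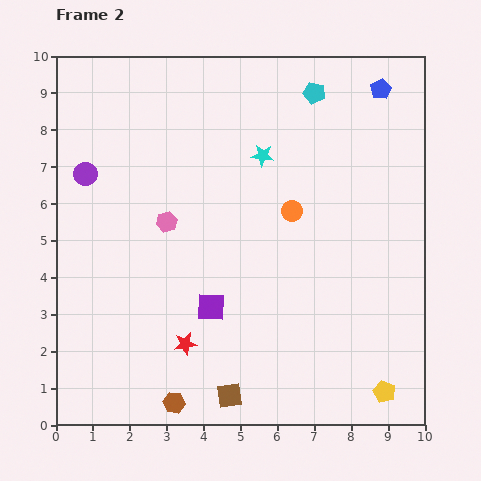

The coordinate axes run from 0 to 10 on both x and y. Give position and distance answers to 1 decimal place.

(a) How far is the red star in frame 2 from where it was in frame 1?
3.3

The red star moved from (6.8, 2.3) to (3.5, 2.2), a distance of √(3.3² + 0.1²) ≈ 3.3.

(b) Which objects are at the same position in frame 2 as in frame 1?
the purple circle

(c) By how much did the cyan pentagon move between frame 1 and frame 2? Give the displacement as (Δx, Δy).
(-0.5, 0.3)

The cyan pentagon was at (7.5, 8.7) in frame 1 and (7.0, 9.0) in frame 2.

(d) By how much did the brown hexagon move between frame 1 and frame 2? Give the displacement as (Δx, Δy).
(2.0, -2.3)

The brown hexagon was at (1.2, 2.9) in frame 1 and (3.2, 0.6) in frame 2.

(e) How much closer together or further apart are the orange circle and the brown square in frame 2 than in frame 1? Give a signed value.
-0.3

Distance in frame 1: 5.6. Distance in frame 2: 5.3.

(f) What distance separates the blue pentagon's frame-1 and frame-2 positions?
3.3

The blue pentagon moved from (9.3, 5.8) to (8.8, 9.1), a distance of √(0.5² + 3.3²) ≈ 3.3.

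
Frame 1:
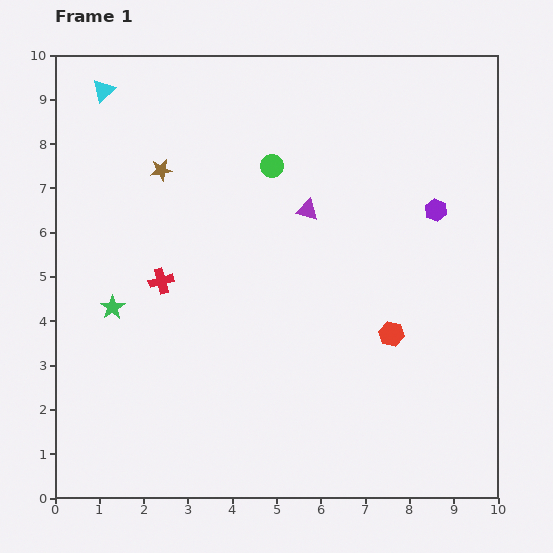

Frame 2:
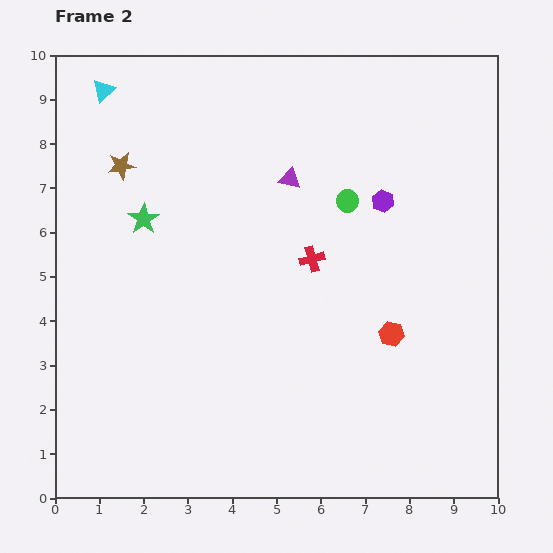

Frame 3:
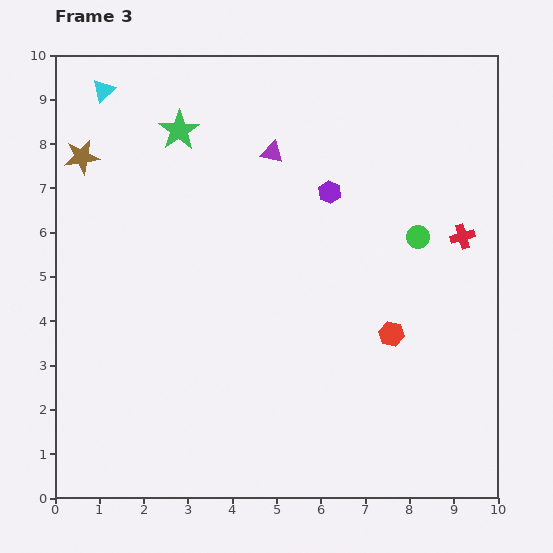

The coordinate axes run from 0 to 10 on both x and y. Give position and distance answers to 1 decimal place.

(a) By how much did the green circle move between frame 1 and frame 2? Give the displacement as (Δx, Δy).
(1.7, -0.8)

The green circle was at (4.9, 7.5) in frame 1 and (6.6, 6.7) in frame 2.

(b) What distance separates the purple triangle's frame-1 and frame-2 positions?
0.8

The purple triangle moved from (5.7, 6.5) to (5.3, 7.2), a distance of √(0.4² + 0.7²) ≈ 0.8.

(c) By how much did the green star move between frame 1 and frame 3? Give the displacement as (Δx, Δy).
(1.5, 4.0)

The green star was at (1.3, 4.3) in frame 1 and (2.8, 8.3) in frame 3.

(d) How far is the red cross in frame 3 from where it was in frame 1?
6.9

The red cross moved from (2.4, 4.9) to (9.2, 5.9), a distance of √(6.8² + 1.0²) ≈ 6.9.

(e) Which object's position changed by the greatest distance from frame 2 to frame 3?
the red cross

(moved 3.4; next 2.2)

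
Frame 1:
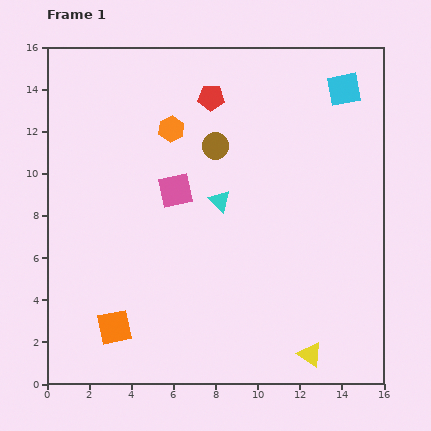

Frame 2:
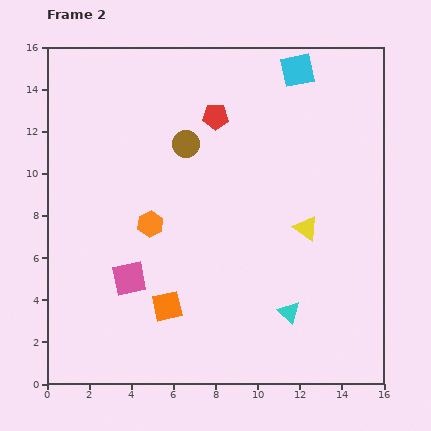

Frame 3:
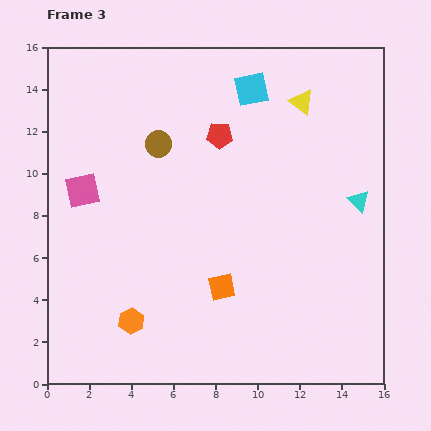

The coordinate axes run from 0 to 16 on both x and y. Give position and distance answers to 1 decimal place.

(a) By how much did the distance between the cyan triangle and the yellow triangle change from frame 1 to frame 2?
-4.4

Distance in frame 1: 8.5. Distance in frame 2: 4.1.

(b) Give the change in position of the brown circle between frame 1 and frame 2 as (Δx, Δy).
(-1.4, 0.1)

The brown circle was at (8.0, 11.3) in frame 1 and (6.6, 11.4) in frame 2.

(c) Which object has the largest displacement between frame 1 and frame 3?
the yellow triangle

(moved 12.0; next 9.3)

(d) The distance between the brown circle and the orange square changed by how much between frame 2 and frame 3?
-0.4

Distance in frame 2: 7.8. Distance in frame 3: 7.4.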